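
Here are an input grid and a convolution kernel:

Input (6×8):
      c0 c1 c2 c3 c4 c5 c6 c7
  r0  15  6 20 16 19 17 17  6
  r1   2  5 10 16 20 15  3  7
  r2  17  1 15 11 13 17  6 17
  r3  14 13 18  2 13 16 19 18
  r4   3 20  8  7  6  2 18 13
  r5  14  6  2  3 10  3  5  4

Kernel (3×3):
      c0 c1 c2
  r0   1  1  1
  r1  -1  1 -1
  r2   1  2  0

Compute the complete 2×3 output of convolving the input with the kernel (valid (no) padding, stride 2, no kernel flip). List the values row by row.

Output[0,0]: The receptive field on the input at this output position is [15 6 20 / 2 5 10 / 17 1 15]. Elementwise product with the kernel and sum: 15·1 + 6·1 + 20·1 + 2·-1 + 5·1 + 10·-1 + 17·1 + 1·2.

53 78 92
57 32 30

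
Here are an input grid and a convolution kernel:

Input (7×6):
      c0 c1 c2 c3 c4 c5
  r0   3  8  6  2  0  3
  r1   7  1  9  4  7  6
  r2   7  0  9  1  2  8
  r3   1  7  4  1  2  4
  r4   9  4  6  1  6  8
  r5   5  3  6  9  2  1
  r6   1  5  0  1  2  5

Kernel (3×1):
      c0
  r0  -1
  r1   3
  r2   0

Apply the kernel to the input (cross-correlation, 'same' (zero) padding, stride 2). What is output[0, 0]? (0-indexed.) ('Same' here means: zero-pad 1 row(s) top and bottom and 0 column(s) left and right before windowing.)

The receptive field on the zero-padded input at this output position is [0 / 3 / 7]. Elementwise product with the kernel and sum: 0·-1 + 3·3.

9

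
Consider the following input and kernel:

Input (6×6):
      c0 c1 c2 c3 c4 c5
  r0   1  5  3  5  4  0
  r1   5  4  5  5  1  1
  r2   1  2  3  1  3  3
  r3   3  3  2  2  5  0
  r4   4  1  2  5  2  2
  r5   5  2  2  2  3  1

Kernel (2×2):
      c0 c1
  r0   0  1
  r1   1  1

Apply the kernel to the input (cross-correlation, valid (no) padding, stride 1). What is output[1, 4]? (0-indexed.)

7

The receptive field on the input at this output position is [1 1 / 3 3]. Elementwise product with the kernel and sum: 1·1 + 3·1 + 3·1.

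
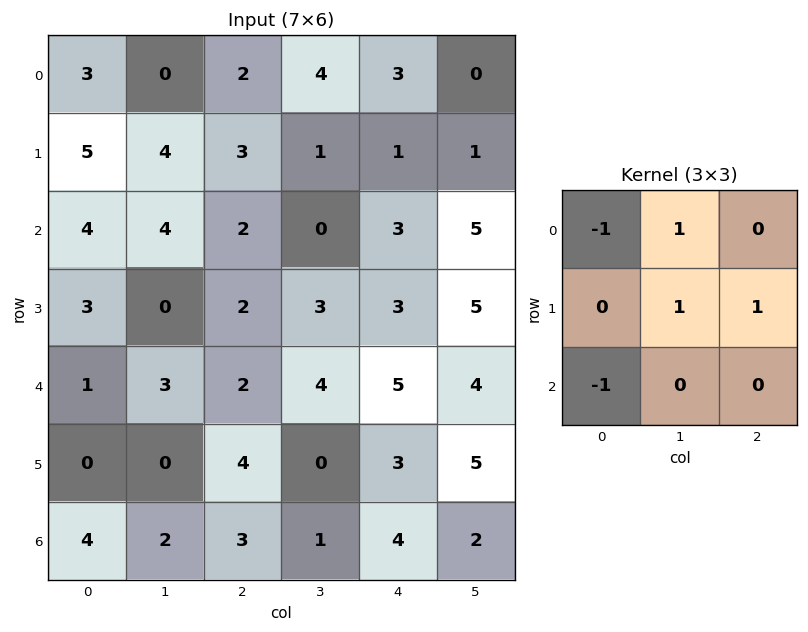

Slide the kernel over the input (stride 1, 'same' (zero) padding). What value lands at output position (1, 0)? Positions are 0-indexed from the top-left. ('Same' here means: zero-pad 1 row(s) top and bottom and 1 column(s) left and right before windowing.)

The receptive field on the zero-padded input at this output position is [0 3 0 / 0 5 4 / 0 4 4]. Elementwise product with the kernel and sum: 0·-1 + 3·1 + 5·1 + 4·1 + 0·-1.

12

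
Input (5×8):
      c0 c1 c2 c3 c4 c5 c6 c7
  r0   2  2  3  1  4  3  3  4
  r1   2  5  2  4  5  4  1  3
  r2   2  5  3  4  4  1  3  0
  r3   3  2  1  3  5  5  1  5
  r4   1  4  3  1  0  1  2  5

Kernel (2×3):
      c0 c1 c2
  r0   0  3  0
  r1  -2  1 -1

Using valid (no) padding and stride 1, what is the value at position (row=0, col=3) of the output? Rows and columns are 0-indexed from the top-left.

The receptive field on the input at this output position is [1 4 3 / 4 5 4]. Elementwise product with the kernel and sum: 4·3 + 4·-2 + 5·1 + 4·-1.

5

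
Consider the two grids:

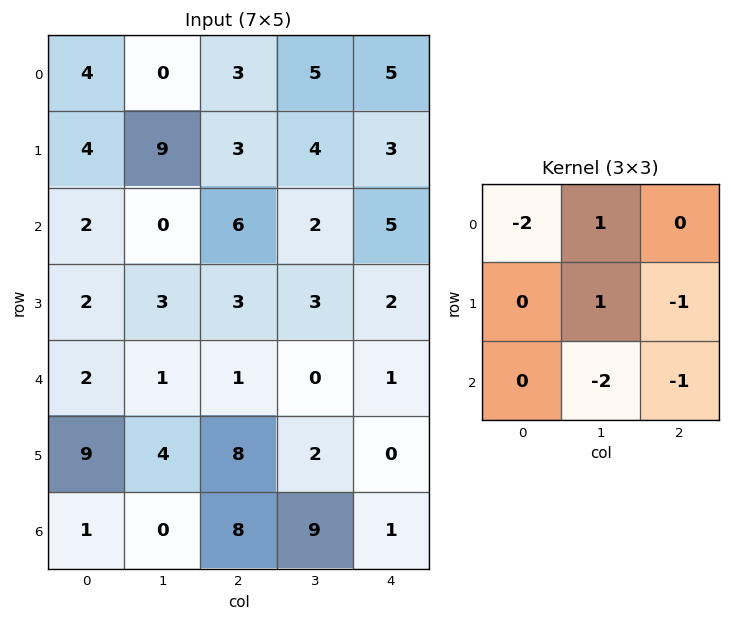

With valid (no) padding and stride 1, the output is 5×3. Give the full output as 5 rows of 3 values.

Output[0,0]: The receptive field on the input at this output position is [4 0 3 / 4 9 3 / 2 0 6]. Elementwise product with the kernel and sum: 4·-2 + 0·1 + 9·1 + 3·-1 + 0·-2 + 6·-1.
Output[0,1]: The receptive field on the input at this output position is [0 3 5 / 9 3 4 / 0 6 2]. Elementwise product with the kernel and sum: 0·-2 + 3·1 + 3·1 + 4·-1 + 6·-2 + 2·-1.

-8 -12 -9
-14 -20 -13
-7 4 -10
-17 -20 -8
-15 -20 -19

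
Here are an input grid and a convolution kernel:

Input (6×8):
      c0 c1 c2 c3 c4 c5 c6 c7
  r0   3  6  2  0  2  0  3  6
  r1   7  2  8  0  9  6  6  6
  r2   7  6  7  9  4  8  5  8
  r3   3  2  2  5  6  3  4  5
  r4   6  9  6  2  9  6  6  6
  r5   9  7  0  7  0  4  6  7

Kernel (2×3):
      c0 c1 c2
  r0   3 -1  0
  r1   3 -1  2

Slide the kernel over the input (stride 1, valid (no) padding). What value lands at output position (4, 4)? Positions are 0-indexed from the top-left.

The receptive field on the input at this output position is [9 6 6 / 0 4 6]. Elementwise product with the kernel and sum: 9·3 + 6·-1 + 0·3 + 4·-1 + 6·2.

29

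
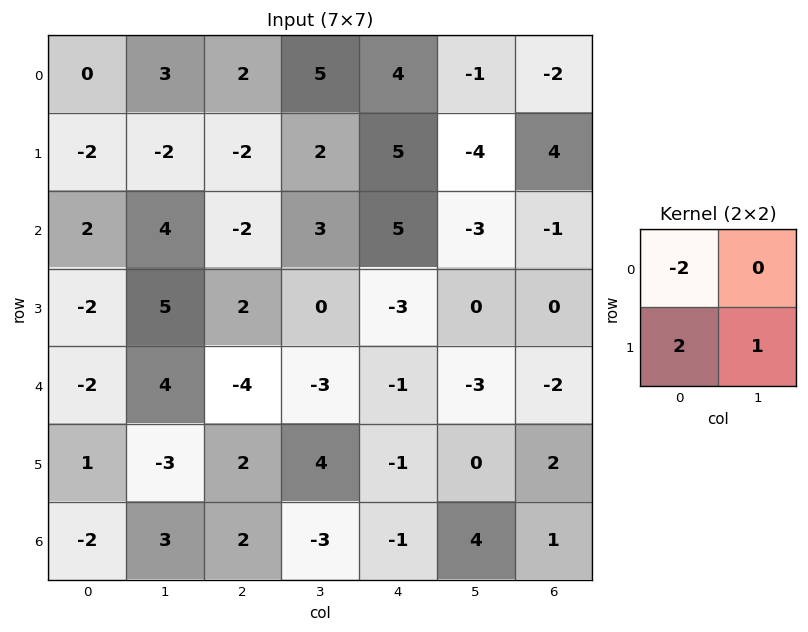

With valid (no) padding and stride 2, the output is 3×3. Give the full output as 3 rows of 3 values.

-6 -6 -2
-3 8 -16
3 16 0

Output[0,0]: The receptive field on the input at this output position is [0 3 / -2 -2]. Elementwise product with the kernel and sum: 0·-2 + -2·2 + -2·1.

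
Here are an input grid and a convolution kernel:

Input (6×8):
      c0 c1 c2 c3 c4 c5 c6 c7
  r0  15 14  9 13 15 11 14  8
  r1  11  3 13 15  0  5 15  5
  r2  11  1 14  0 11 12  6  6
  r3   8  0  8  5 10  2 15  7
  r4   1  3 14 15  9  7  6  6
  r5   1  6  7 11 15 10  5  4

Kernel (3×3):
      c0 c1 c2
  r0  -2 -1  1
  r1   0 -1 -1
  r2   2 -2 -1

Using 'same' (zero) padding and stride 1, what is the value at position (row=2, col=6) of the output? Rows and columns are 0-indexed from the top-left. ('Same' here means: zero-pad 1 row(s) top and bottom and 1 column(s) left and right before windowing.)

The receptive field on the zero-padded input at this output position is [5 15 5 / 12 6 6 / 2 15 7]. Elementwise product with the kernel and sum: 5·-2 + 15·-1 + 5·1 + 6·-1 + 6·-1 + 2·2 + 15·-2 + 7·-1.

-65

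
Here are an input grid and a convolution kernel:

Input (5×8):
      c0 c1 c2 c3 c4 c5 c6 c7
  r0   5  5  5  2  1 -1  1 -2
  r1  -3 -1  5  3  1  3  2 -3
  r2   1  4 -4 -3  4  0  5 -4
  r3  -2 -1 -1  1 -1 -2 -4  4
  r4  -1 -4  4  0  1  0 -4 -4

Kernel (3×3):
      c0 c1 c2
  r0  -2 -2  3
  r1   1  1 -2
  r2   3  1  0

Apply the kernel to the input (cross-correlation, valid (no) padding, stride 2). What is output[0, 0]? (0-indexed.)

The receptive field on the input at this output position is [5 5 5 / -3 -1 5 / 1 4 -4]. Elementwise product with the kernel and sum: 5·-2 + 5·-2 + 5·3 + -3·1 + -1·1 + 5·-2 + 1·3 + 4·1.

-12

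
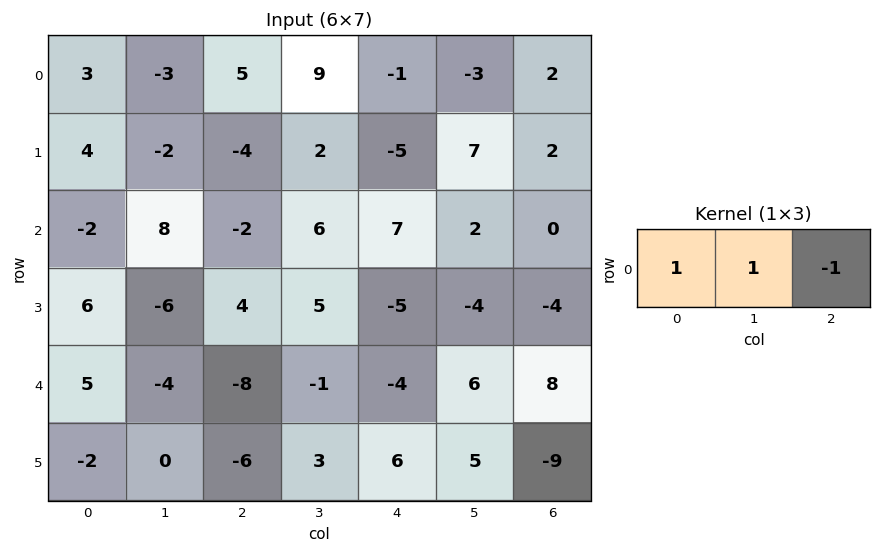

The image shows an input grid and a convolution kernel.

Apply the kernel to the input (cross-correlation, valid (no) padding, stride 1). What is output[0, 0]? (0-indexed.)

-5

The receptive field on the input at this output position is [3 -3 5]. Elementwise product with the kernel and sum: 3·1 + -3·1 + 5·-1.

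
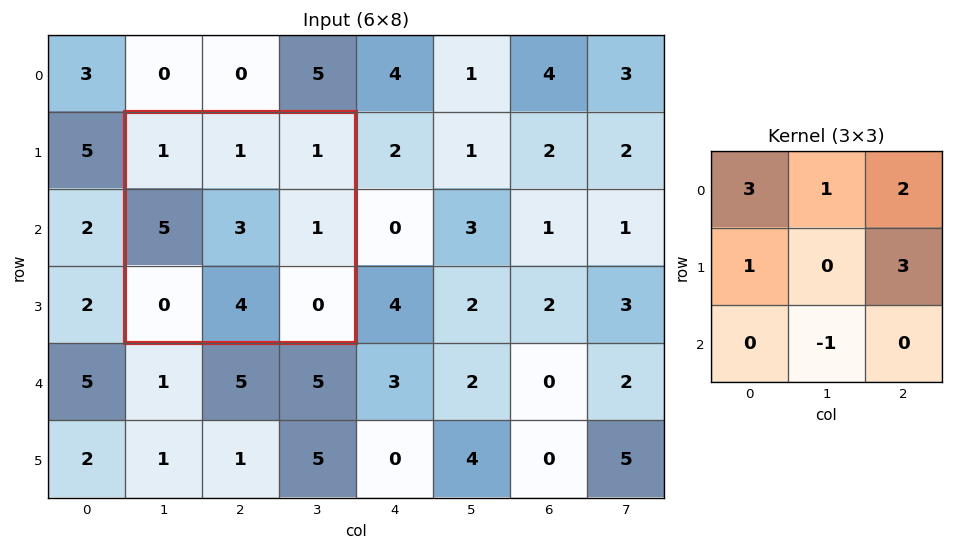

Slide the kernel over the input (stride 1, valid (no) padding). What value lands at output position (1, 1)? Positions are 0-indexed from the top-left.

The receptive field on the input at this output position is [1 1 1 / 5 3 1 / 0 4 0]. Elementwise product with the kernel and sum: 1·3 + 1·1 + 1·2 + 5·1 + 1·3 + 4·-1.

10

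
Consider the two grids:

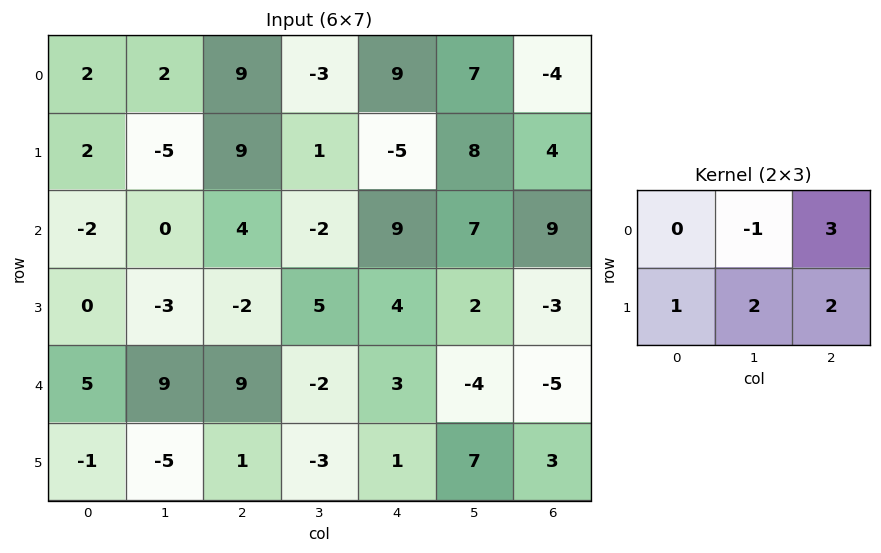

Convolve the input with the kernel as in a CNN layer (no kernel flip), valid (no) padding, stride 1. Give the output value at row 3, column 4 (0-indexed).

-26

The receptive field on the input at this output position is [4 2 -3 / 3 -4 -5]. Elementwise product with the kernel and sum: 2·-1 + -3·3 + 3·1 + -4·2 + -5·2.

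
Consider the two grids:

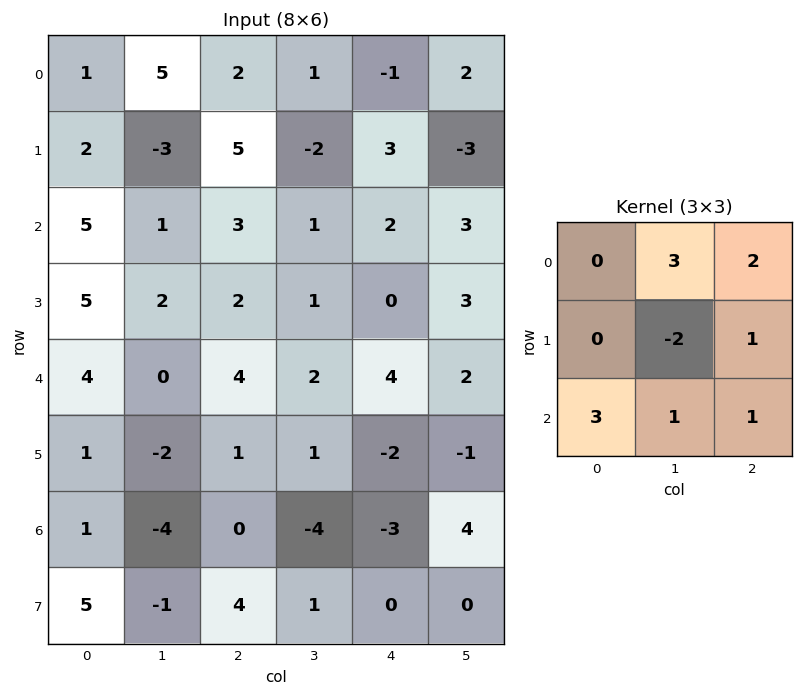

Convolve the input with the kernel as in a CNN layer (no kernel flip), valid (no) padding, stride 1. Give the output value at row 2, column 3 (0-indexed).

The receptive field on the input at this output position is [1 2 3 / 1 0 3 / 2 4 2]. Elementwise product with the kernel and sum: 2·3 + 3·2 + 0·-2 + 3·1 + 2·3 + 4·1 + 2·1.

27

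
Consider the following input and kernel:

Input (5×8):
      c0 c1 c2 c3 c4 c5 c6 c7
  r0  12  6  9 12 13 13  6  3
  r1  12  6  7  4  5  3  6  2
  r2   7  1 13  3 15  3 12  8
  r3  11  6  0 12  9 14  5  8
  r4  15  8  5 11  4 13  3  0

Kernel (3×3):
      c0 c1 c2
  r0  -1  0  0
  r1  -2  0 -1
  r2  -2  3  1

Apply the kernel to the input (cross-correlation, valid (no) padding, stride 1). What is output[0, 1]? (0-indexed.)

The receptive field on the input at this output position is [6 9 12 / 6 7 4 / 1 13 3]. Elementwise product with the kernel and sum: 6·-1 + 6·-2 + 4·-1 + 1·-2 + 13·3 + 3·1.

18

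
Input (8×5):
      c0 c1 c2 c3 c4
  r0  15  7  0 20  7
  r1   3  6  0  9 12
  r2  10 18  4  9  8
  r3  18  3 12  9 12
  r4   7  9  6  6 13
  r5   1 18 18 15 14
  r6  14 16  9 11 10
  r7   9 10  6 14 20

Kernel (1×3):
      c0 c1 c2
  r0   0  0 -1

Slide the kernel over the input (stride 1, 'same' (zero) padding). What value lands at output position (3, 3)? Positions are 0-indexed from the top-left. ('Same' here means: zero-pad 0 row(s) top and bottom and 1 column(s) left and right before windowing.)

-12

The receptive field on the zero-padded input at this output position is [12 9 12]. Elementwise product with the kernel and sum: 12·-1.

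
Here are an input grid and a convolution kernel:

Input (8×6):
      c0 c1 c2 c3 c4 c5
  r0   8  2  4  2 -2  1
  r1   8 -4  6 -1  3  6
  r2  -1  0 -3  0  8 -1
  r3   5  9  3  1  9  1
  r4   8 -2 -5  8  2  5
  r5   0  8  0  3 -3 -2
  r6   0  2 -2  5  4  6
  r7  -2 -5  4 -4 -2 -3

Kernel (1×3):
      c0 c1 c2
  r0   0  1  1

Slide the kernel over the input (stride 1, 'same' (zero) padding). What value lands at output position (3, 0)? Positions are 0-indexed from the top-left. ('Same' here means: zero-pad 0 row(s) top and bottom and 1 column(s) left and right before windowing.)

14

The receptive field on the zero-padded input at this output position is [0 5 9]. Elementwise product with the kernel and sum: 5·1 + 9·1.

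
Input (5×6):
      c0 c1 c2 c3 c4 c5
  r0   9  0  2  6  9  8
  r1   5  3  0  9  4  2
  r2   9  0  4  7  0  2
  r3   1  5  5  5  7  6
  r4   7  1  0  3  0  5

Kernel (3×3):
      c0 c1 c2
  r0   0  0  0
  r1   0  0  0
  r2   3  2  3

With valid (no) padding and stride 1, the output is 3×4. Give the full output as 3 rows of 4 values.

39 29 26 27
28 40 46 47
23 12 6 24

Output[0,0]: The receptive field on the input at this output position is [9 0 2 / 5 3 0 / 9 0 4]. Elementwise product with the kernel and sum: 9·3 + 0·2 + 4·3.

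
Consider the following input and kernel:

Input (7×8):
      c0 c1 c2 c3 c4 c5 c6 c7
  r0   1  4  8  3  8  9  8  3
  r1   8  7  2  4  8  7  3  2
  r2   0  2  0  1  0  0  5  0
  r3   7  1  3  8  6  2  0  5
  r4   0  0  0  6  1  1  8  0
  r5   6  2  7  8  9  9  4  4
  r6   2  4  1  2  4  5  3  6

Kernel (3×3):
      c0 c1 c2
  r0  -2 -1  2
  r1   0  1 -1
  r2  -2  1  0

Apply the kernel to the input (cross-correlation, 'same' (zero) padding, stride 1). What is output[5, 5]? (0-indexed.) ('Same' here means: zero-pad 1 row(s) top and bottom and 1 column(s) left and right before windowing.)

The receptive field on the zero-padded input at this output position is [1 1 8 / 9 9 4 / 4 5 3]. Elementwise product with the kernel and sum: 1·-2 + 1·-1 + 8·2 + 9·1 + 4·-1 + 4·-2 + 5·1.

15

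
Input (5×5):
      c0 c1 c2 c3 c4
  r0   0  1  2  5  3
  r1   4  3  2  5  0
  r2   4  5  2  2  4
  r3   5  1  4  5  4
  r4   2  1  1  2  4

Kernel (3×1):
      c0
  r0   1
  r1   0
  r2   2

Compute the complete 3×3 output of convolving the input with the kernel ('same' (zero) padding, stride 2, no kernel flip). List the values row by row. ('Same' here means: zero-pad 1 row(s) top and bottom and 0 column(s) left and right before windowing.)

Output[0,0]: The receptive field on the zero-padded input at this output position is [0 / 0 / 4]. Elementwise product with the kernel and sum: 0·1 + 4·2.

8 4 0
14 10 8
5 4 4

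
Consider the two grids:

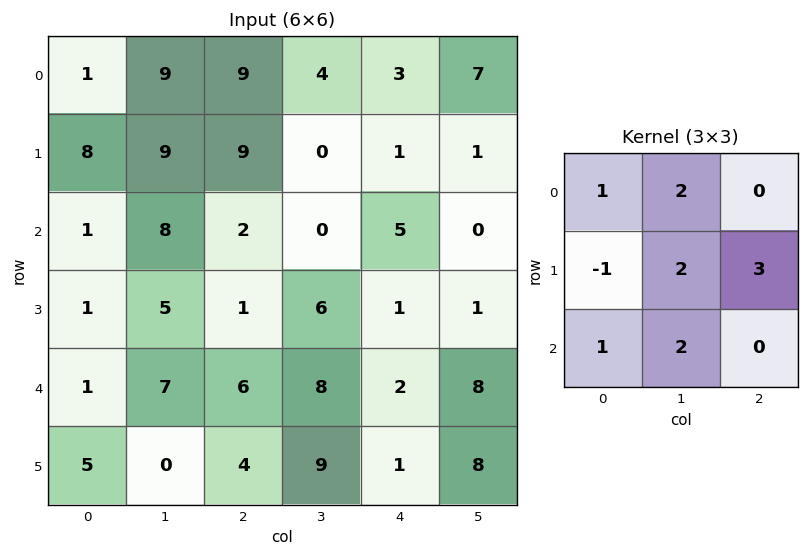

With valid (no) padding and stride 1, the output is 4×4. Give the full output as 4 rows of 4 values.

73 48 13 25
58 30 35 20
44 46 38 21
47 44 51 39

Output[0,0]: The receptive field on the input at this output position is [1 9 9 / 8 9 9 / 1 8 2]. Elementwise product with the kernel and sum: 1·1 + 9·2 + 8·-1 + 9·2 + 9·3 + 1·1 + 8·2.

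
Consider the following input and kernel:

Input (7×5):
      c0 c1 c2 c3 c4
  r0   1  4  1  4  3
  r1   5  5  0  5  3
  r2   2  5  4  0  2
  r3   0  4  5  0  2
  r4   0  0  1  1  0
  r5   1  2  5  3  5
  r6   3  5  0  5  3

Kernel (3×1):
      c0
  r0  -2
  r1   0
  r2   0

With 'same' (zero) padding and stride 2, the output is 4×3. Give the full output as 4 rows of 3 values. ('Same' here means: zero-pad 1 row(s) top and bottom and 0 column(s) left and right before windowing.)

Output[0,0]: The receptive field on the zero-padded input at this output position is [0 / 1 / 5]. Elementwise product with the kernel and sum: 0·-2.

0 0 0
-10 0 -6
0 -10 -4
-2 -10 -10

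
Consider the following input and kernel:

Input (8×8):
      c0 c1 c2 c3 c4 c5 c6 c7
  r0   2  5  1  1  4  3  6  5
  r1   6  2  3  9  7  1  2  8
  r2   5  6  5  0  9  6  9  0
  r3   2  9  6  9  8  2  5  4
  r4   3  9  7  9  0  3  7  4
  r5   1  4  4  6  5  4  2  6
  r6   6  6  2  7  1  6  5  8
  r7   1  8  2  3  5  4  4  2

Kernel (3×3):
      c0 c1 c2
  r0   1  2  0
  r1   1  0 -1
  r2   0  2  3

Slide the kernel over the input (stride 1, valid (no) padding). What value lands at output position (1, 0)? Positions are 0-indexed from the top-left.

46

The receptive field on the input at this output position is [6 2 3 / 5 6 5 / 2 9 6]. Elementwise product with the kernel and sum: 6·1 + 2·2 + 5·1 + 5·-1 + 9·2 + 6·3.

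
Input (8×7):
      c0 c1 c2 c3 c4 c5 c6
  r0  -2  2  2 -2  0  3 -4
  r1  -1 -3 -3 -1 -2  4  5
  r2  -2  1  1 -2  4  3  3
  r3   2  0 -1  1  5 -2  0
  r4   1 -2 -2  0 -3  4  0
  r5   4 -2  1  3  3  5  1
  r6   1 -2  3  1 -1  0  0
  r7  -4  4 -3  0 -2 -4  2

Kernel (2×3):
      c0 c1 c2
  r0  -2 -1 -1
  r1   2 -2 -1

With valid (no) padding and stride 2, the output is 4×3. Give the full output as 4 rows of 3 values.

7 -4 -16
7 -13 0
13 0 -3
-16 -10 4

Output[0,0]: The receptive field on the input at this output position is [-2 2 2 / -1 -3 -3]. Elementwise product with the kernel and sum: -2·-2 + 2·-1 + 2·-1 + -1·2 + -3·-2 + -3·-1.
Output[0,1]: The receptive field on the input at this output position is [2 -2 0 / -3 -1 -2]. Elementwise product with the kernel and sum: 2·-2 + -2·-1 + 0·-1 + -3·2 + -1·-2 + -2·-1.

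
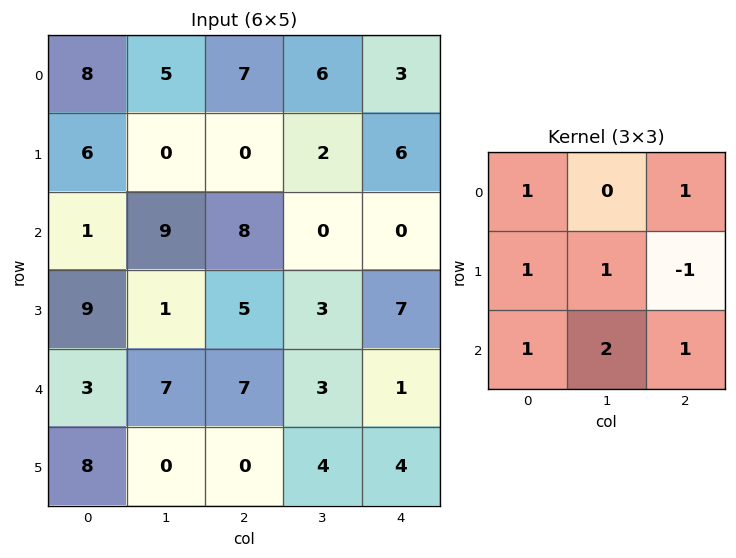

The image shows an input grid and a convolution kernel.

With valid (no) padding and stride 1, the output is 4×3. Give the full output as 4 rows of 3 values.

Output[0,0]: The receptive field on the input at this output position is [8 5 7 / 6 0 0 / 1 9 8]. Elementwise product with the kernel and sum: 8·1 + 7·1 + 6·1 + 0·1 + 0·-1 + 1·1 + 9·2 + 8·1.

48 34 14
24 33 32
38 36 23
25 19 33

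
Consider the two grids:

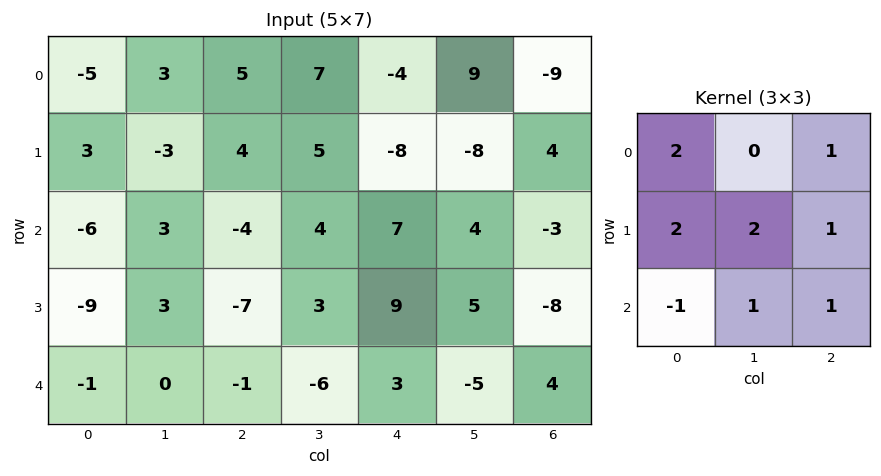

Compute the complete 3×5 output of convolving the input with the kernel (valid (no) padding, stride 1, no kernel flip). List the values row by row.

Output[0,0]: The receptive field on the input at this output position is [-5 3 5 / 3 -3 4 / -6 3 -4]. Elementwise product with the kernel and sum: -5·2 + 5·1 + 3·2 + -3·2 + 4·1 + -6·-1 + 3·1 + -4·1.
Output[0,1]: The receptive field on the input at this output position is [3 5 7 / -3 4 5 / 3 -4 4]. Elementwise product with the kernel and sum: 3·2 + 7·1 + -3·2 + 4·2 + 5·1 + 3·-1 + -4·1 + 4·1.

4 17 31 16 -51
5 -6 26 39 -5
-35 -2 -2 45 27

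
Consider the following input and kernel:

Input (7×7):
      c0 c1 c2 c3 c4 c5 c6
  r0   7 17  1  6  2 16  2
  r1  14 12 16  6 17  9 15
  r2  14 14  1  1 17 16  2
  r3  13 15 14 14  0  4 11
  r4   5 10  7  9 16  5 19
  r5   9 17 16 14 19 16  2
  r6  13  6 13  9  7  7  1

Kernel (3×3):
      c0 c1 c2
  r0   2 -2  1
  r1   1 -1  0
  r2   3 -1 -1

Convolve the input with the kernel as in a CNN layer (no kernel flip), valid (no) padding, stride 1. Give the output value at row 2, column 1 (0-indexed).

42

The receptive field on the input at this output position is [14 1 1 / 15 14 14 / 10 7 9]. Elementwise product with the kernel and sum: 14·2 + 1·-2 + 1·1 + 15·1 + 14·-1 + 10·3 + 7·-1 + 9·-1.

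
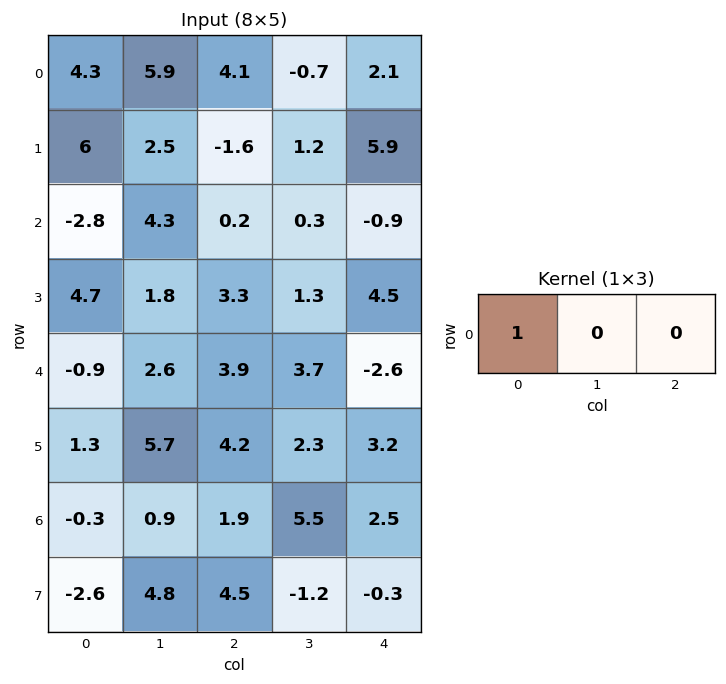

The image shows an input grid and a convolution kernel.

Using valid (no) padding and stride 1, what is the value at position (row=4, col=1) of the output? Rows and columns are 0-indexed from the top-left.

2.6

The receptive field on the input at this output position is [2.6 3.9 3.7]. Elementwise product with the kernel and sum: 2.6·1.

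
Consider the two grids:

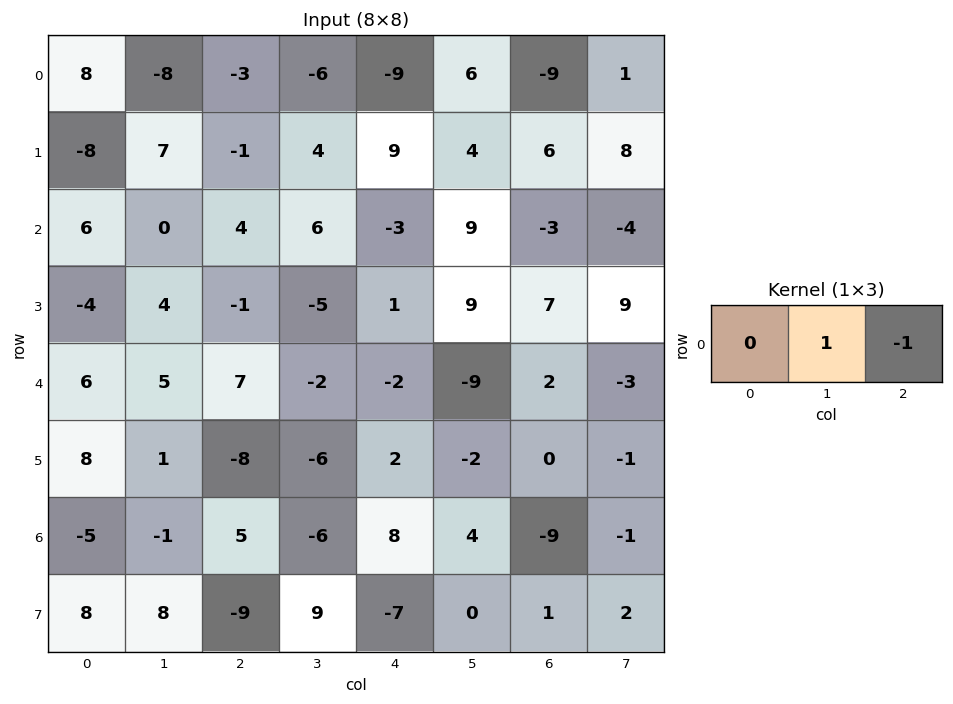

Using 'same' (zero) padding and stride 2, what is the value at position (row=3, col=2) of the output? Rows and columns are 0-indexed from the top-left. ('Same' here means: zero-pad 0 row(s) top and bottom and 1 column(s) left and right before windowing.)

4

The receptive field on the zero-padded input at this output position is [-6 8 4]. Elementwise product with the kernel and sum: 8·1 + 4·-1.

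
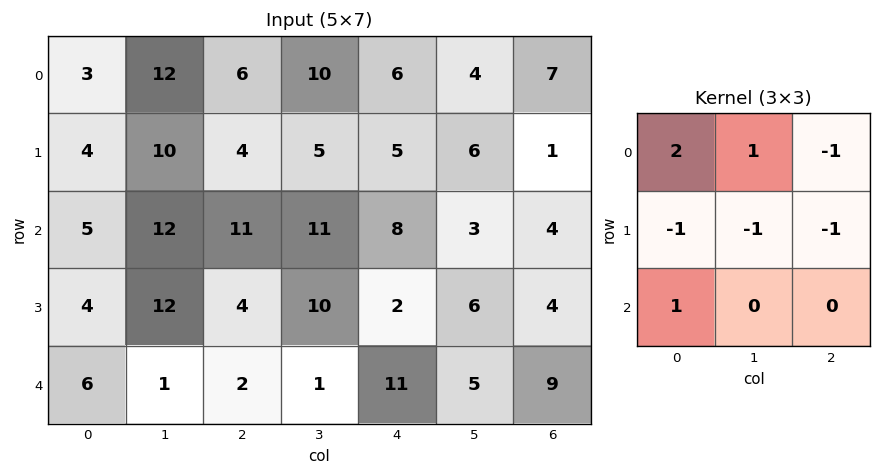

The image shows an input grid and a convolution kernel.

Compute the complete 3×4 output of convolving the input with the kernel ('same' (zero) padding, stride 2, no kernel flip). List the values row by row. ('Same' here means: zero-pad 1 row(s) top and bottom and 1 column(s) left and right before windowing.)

-15 -18 -15 -5
-23 -3 -3 12
-15 14 -1 2

Output[0,0]: The receptive field on the zero-padded input at this output position is [0 0 0 / 0 3 12 / 0 4 10]. Elementwise product with the kernel and sum: 0·2 + 0·1 + 0·-1 + 0·-1 + 3·-1 + 12·-1 + 0·1.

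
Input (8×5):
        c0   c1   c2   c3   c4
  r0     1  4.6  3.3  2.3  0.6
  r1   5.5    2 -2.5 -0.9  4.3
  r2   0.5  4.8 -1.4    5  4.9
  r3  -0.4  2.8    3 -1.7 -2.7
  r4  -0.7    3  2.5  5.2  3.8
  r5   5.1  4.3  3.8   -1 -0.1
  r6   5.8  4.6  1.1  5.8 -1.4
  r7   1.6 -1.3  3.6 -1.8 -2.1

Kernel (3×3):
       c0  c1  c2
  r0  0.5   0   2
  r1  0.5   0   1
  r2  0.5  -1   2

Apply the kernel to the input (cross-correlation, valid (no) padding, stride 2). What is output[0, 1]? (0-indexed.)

The receptive field on the input at this output position is [3.3 2.3 0.6 / -2.5 -0.9 4.3 / -1.4 5 4.9]. Elementwise product with the kernel and sum: 3.3·0.5 + 0.6·2 + -2.5·0.5 + 4.3·1 + -1.4·0.5 + 5·-1 + 4.9·2.

10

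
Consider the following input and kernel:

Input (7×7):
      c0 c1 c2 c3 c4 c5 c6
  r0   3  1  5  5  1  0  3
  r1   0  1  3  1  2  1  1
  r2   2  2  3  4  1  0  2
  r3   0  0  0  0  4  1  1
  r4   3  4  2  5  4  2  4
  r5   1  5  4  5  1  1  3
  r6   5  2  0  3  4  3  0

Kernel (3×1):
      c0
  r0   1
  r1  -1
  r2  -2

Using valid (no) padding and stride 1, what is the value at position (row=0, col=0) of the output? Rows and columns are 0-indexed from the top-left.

The receptive field on the input at this output position is [3 / 0 / 2]. Elementwise product with the kernel and sum: 3·1 + 0·-1 + 2·-2.

-1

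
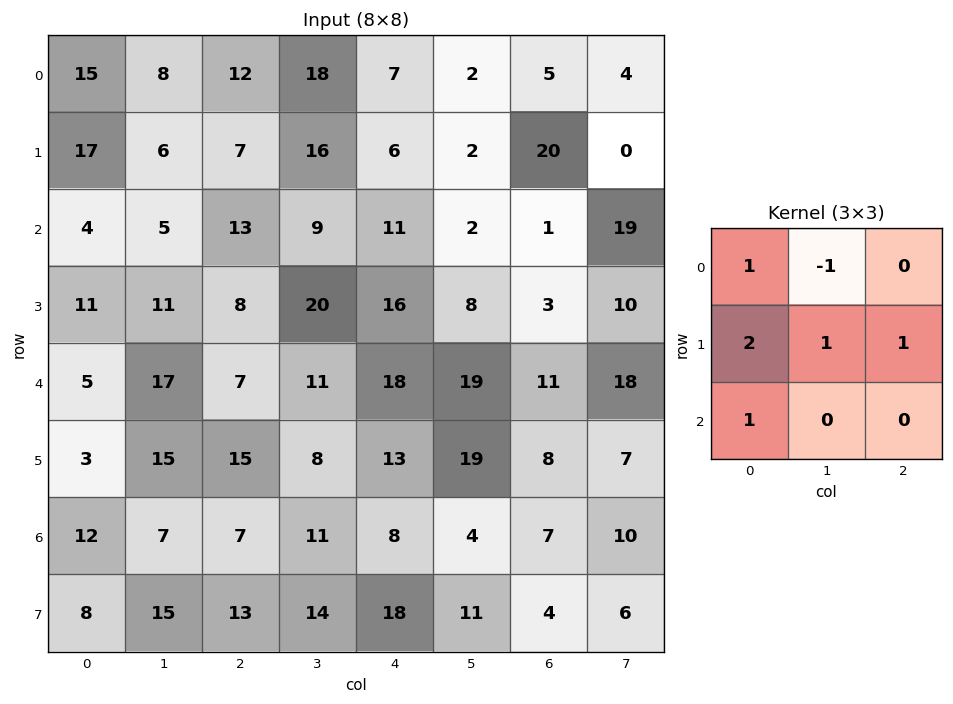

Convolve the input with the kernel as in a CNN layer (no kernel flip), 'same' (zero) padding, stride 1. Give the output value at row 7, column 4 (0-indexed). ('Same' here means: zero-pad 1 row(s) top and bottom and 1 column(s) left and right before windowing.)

The receptive field on the zero-padded input at this output position is [11 8 4 / 14 18 11 / 0 0 0]. Elementwise product with the kernel and sum: 11·1 + 8·-1 + 14·2 + 18·1 + 11·1 + 0·1.

60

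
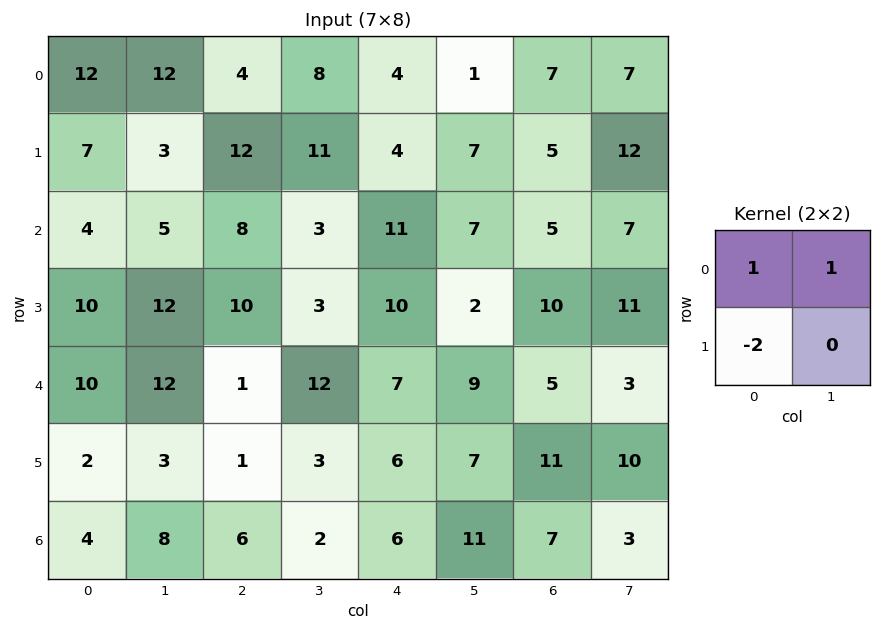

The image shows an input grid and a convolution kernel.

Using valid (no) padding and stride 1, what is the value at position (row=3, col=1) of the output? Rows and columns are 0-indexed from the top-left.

The receptive field on the input at this output position is [12 10 / 12 1]. Elementwise product with the kernel and sum: 12·1 + 10·1 + 12·-2.

-2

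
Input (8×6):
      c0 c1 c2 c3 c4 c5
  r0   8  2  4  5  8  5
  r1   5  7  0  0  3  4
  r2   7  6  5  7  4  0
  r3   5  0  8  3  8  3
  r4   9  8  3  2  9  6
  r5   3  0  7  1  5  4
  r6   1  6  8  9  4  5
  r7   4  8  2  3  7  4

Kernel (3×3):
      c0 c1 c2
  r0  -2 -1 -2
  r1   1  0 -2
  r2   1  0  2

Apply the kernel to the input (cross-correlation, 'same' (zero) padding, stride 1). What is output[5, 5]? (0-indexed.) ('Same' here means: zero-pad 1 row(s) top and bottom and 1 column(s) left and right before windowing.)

-15

The receptive field on the zero-padded input at this output position is [9 6 0 / 5 4 0 / 4 5 0]. Elementwise product with the kernel and sum: 9·-2 + 6·-1 + 0·-2 + 5·1 + 0·-2 + 4·1 + 0·2.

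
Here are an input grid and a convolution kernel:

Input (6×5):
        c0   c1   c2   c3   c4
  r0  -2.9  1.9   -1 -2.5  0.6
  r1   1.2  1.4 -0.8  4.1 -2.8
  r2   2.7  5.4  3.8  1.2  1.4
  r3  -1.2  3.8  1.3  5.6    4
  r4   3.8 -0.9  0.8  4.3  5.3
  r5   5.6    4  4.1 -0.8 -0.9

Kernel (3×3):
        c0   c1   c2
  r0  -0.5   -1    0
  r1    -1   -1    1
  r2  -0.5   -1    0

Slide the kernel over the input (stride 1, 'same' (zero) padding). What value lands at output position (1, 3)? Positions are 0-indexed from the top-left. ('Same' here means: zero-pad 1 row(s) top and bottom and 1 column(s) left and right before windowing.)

-6.2

The receptive field on the zero-padded input at this output position is [-1 -2.5 0.6 / -0.8 4.1 -2.8 / 3.8 1.2 1.4]. Elementwise product with the kernel and sum: -1·-0.5 + -2.5·-1 + -0.8·-1 + 4.1·-1 + -2.8·1 + 3.8·-0.5 + 1.2·-1.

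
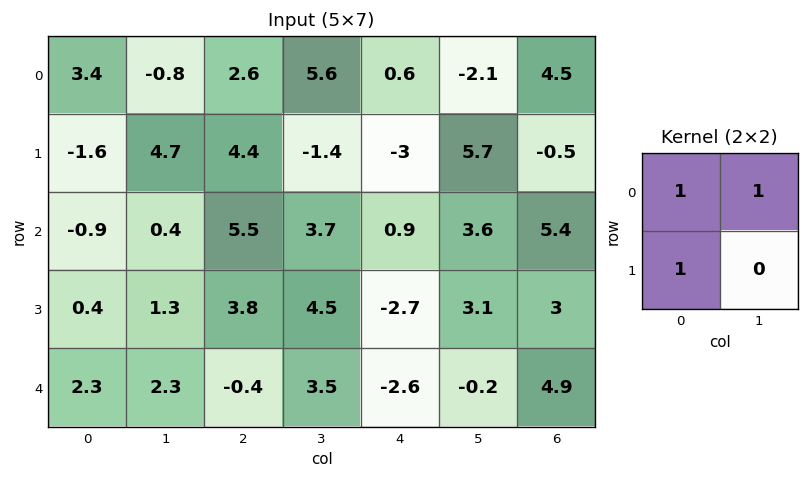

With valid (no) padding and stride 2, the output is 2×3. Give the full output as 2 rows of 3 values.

Output[0,0]: The receptive field on the input at this output position is [3.4 -0.8 / -1.6 4.7]. Elementwise product with the kernel and sum: 3.4·1 + -0.8·1 + -1.6·1.
Output[0,1]: The receptive field on the input at this output position is [2.6 5.6 / 4.4 -1.4]. Elementwise product with the kernel and sum: 2.6·1 + 5.6·1 + 4.4·1.

1 12.6 -4.5
-0.1 13 1.8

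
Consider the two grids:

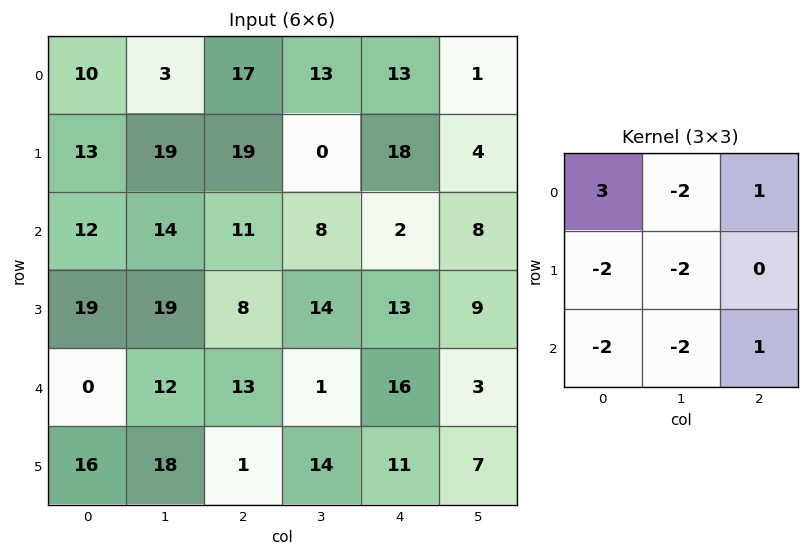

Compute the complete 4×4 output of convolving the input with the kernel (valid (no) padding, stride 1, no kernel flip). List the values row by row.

-64 -130 -36 -34
-100 -71 6 -97
-68 -75 -37 -57
-64 -19 -38 -52

Output[0,0]: The receptive field on the input at this output position is [10 3 17 / 13 19 19 / 12 14 11]. Elementwise product with the kernel and sum: 10·3 + 3·-2 + 17·1 + 13·-2 + 19·-2 + 12·-2 + 14·-2 + 11·1.
Output[0,1]: The receptive field on the input at this output position is [3 17 13 / 19 19 0 / 14 11 8]. Elementwise product with the kernel and sum: 3·3 + 17·-2 + 13·1 + 19·-2 + 19·-2 + 14·-2 + 11·-2 + 8·1.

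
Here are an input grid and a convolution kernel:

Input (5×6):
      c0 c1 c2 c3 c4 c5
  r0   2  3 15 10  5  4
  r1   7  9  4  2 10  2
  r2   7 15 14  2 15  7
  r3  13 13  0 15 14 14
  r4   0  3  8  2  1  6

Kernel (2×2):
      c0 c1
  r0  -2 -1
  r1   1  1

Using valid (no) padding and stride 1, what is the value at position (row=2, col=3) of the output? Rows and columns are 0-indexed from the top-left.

10

The receptive field on the input at this output position is [2 15 / 15 14]. Elementwise product with the kernel and sum: 2·-2 + 15·-1 + 15·1 + 14·1.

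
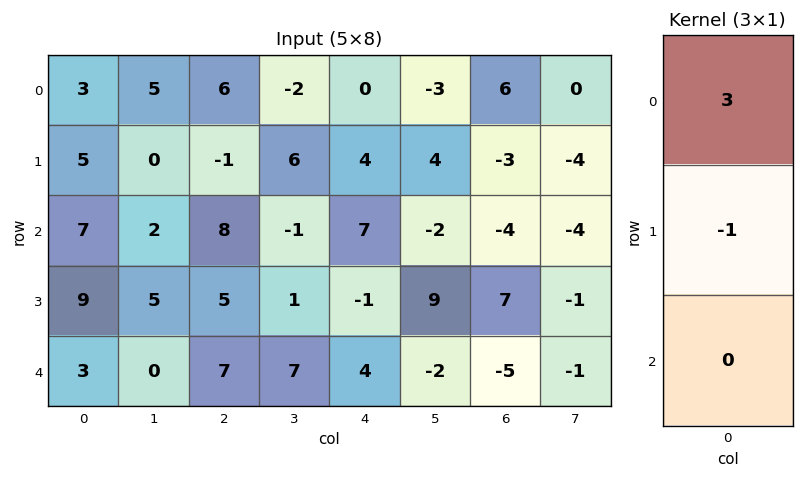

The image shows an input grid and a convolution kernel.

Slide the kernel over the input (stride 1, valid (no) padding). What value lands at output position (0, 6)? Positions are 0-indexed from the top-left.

The receptive field on the input at this output position is [6 / -3 / -4]. Elementwise product with the kernel and sum: 6·3 + -3·-1.

21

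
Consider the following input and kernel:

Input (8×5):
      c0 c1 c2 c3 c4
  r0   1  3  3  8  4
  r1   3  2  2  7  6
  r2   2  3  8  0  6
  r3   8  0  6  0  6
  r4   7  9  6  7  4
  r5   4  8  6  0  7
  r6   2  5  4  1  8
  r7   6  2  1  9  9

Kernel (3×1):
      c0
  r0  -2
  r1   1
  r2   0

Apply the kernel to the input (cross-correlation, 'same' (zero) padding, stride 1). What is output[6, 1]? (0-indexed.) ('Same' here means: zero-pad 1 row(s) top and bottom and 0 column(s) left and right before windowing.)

The receptive field on the zero-padded input at this output position is [8 / 5 / 2]. Elementwise product with the kernel and sum: 8·-2 + 5·1.

-11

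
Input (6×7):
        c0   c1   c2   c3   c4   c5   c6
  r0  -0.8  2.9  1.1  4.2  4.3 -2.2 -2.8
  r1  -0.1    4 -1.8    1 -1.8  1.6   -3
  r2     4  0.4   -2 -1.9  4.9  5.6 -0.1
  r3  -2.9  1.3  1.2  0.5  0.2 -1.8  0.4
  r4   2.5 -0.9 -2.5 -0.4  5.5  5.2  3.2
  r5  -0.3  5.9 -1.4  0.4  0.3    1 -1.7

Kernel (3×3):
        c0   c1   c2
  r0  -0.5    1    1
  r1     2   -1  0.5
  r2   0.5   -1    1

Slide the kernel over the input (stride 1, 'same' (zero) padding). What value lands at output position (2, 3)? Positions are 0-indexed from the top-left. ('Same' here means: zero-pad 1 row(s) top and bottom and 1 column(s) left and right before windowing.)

The receptive field on the zero-padded input at this output position is [-1.8 1 -1.8 / -2 -1.9 4.9 / 1.2 0.5 0.2]. Elementwise product with the kernel and sum: -1.8·-0.5 + 1·1 + -1.8·1 + -2·2 + -1.9·-1 + 4.9·0.5 + 1.2·0.5 + 0.5·-1 + 0.2·1.

0.75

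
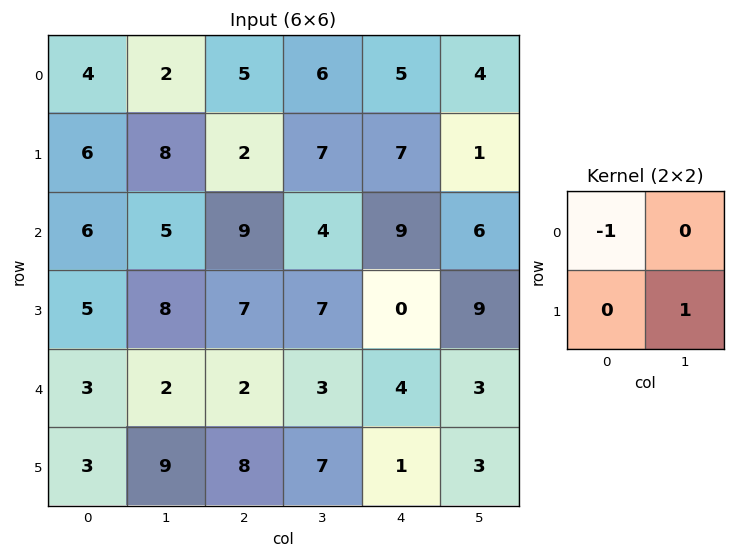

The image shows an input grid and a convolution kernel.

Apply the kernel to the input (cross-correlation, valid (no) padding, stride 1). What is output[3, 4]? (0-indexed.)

3

The receptive field on the input at this output position is [0 9 / 4 3]. Elementwise product with the kernel and sum: 0·-1 + 3·1.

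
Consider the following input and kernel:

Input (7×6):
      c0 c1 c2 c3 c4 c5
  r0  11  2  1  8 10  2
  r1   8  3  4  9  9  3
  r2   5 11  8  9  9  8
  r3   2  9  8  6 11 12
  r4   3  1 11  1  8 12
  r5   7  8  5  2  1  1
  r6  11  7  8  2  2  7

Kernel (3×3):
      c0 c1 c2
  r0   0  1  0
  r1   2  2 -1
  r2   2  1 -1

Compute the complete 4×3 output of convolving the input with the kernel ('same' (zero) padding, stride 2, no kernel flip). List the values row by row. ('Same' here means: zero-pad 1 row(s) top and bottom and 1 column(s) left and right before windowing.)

Output[0,0]: The receptive field on the zero-padded input at this output position is [0 0 0 / 0 11 2 / 0 8 3]. Elementwise product with the kernel and sum: 0·1 + 0·2 + 11·2 + 2·-1 + 0·2 + 8·1 + 3·-1.
Output[0,1]: The receptive field on the zero-padded input at this output position is [0 0 0 / 2 1 8 / 3 4 9]. Elementwise product with the kernel and sum: 0·1 + 2·2 + 1·2 + 8·-1 + 3·2 + 4·1 + 9·-1.

25 -1 58
0 53 48
6 50 21
22 33 2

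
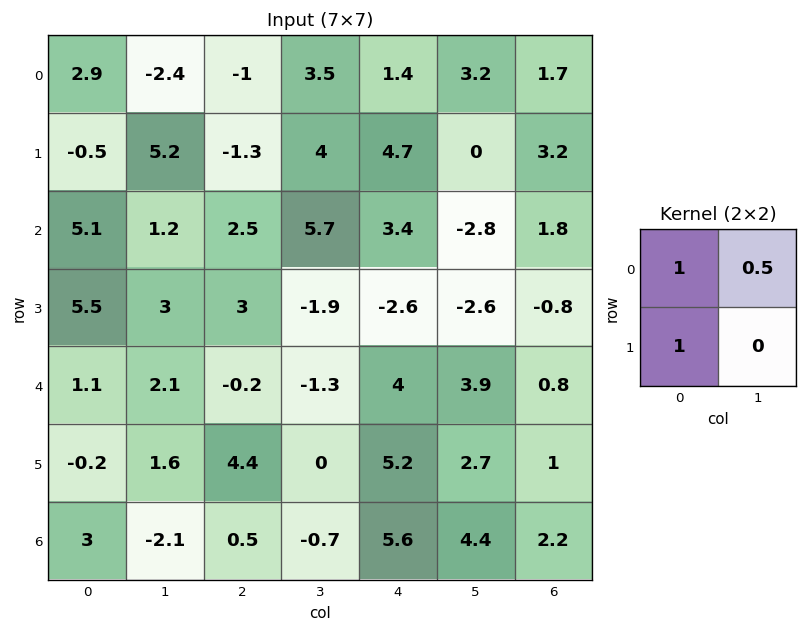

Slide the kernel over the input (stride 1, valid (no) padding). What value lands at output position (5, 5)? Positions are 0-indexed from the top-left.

7.6

The receptive field on the input at this output position is [2.7 1 / 4.4 2.2]. Elementwise product with the kernel and sum: 2.7·1 + 1·0.5 + 4.4·1.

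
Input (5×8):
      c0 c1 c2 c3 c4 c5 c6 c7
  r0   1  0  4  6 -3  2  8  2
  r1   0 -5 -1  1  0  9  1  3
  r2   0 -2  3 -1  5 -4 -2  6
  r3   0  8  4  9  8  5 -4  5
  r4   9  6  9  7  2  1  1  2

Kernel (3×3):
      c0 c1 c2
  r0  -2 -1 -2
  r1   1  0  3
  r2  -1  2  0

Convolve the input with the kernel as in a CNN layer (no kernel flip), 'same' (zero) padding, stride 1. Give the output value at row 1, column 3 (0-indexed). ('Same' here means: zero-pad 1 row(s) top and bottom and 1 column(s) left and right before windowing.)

The receptive field on the zero-padded input at this output position is [4 6 -3 / -1 1 0 / 3 -1 5]. Elementwise product with the kernel and sum: 4·-2 + 6·-1 + -3·-2 + -1·1 + 0·3 + 3·-1 + -1·2.

-14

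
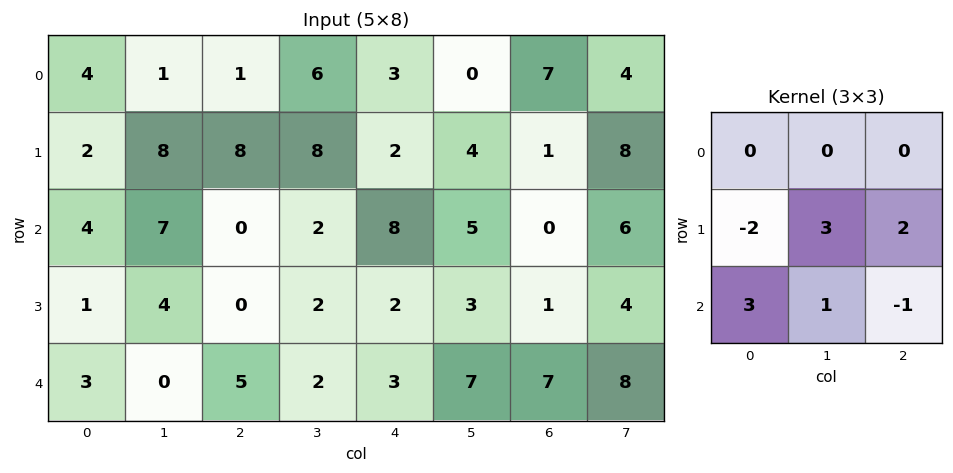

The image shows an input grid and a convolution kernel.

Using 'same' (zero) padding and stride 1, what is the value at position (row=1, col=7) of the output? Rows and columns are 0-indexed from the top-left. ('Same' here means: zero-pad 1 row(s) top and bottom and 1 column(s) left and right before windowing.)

The receptive field on the zero-padded input at this output position is [7 4 0 / 1 8 0 / 0 6 0]. Elementwise product with the kernel and sum: 1·-2 + 8·3 + 0·2 + 0·3 + 6·1 + 0·-1.

28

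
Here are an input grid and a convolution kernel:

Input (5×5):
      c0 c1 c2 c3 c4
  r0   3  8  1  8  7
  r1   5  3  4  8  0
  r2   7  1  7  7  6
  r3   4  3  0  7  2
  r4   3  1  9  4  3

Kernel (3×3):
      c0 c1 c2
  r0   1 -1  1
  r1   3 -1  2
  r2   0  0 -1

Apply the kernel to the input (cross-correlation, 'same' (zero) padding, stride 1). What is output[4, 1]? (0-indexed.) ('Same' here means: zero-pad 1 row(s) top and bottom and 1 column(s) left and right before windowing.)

27

The receptive field on the zero-padded input at this output position is [4 3 0 / 3 1 9 / 0 0 0]. Elementwise product with the kernel and sum: 4·1 + 3·-1 + 0·1 + 3·3 + 1·-1 + 9·2 + 0·-1.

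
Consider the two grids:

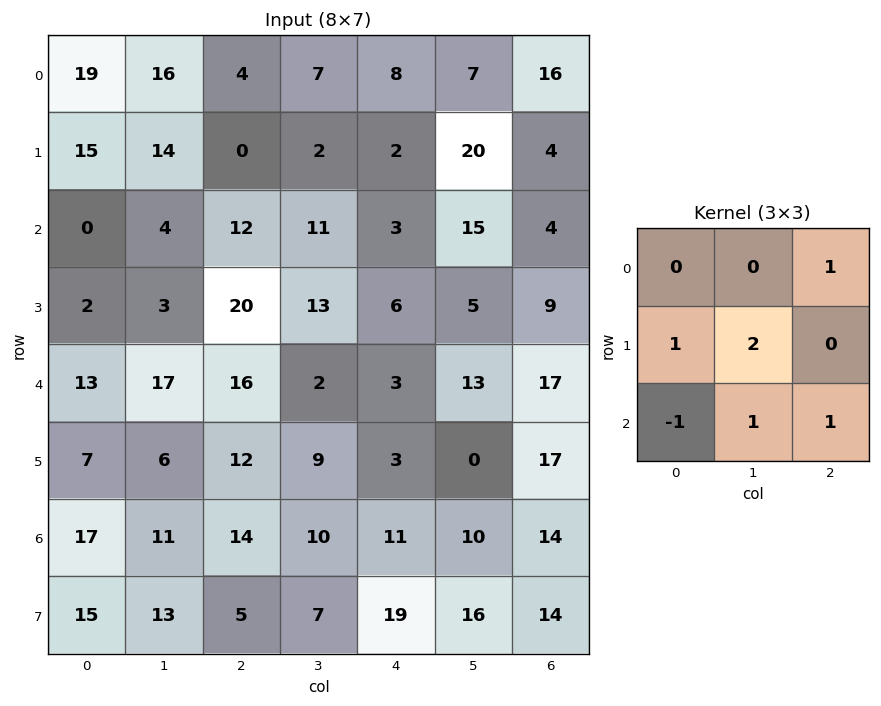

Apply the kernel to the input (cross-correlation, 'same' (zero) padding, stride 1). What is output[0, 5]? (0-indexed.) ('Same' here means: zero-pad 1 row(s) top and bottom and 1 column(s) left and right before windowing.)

44

The receptive field on the zero-padded input at this output position is [0 0 0 / 8 7 16 / 2 20 4]. Elementwise product with the kernel and sum: 0·1 + 8·1 + 7·2 + 2·-1 + 20·1 + 4·1.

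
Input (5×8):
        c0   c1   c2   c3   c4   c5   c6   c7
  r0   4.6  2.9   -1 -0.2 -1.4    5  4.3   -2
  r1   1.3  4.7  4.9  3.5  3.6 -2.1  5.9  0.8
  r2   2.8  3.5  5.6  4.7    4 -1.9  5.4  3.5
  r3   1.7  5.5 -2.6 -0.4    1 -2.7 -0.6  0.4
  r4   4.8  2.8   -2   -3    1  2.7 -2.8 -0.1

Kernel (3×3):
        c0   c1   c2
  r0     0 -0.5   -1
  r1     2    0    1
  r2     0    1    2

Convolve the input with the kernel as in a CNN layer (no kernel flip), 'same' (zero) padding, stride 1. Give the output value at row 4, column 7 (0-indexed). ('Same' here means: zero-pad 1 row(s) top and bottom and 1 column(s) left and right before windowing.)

-5.8

The receptive field on the zero-padded input at this output position is [-0.6 0.4 0 / -2.8 -0.1 0 / 0 0 0]. Elementwise product with the kernel and sum: 0.4·-0.5 + 0·-1 + -2.8·2 + 0·1 + 0·1 + 0·2.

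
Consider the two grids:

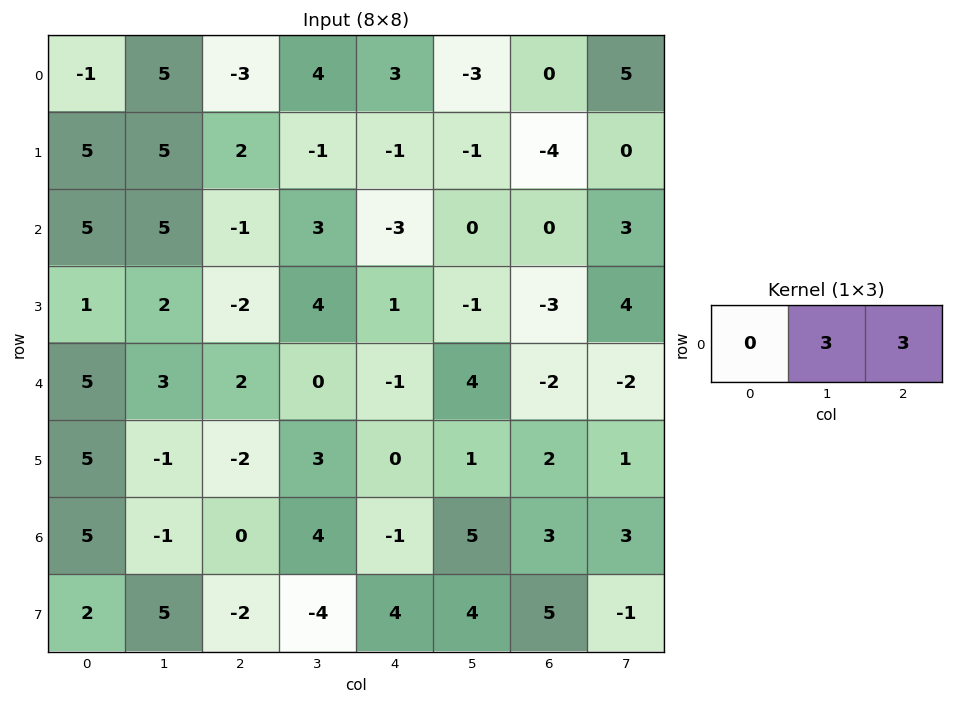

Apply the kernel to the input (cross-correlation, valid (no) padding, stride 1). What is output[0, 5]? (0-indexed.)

15

The receptive field on the input at this output position is [-3 0 5]. Elementwise product with the kernel and sum: 0·3 + 5·3.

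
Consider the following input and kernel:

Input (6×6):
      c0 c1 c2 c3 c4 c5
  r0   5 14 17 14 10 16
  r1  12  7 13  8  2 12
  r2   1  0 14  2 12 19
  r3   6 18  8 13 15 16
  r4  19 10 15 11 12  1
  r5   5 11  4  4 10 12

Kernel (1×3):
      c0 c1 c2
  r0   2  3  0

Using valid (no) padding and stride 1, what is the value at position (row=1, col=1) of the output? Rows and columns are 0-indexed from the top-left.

The receptive field on the input at this output position is [7 13 8]. Elementwise product with the kernel and sum: 7·2 + 13·3.

53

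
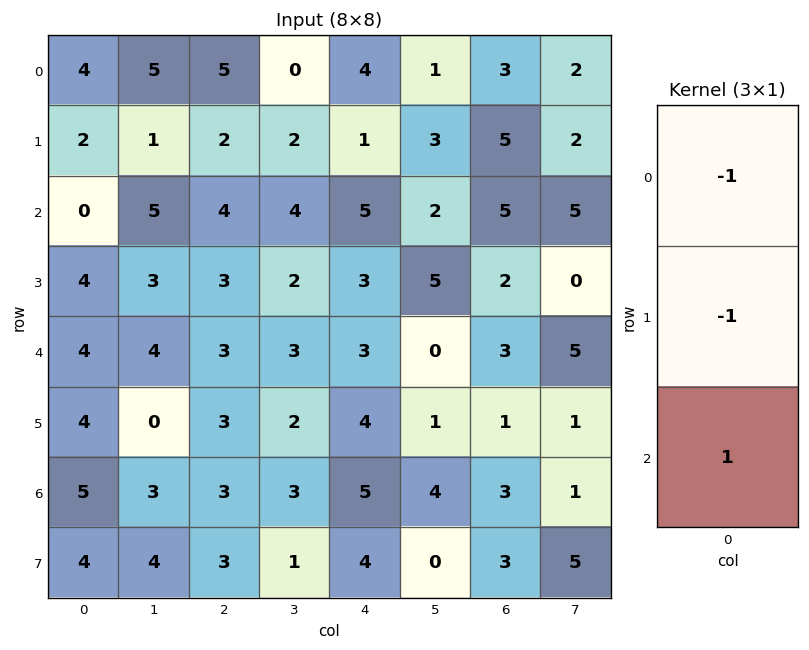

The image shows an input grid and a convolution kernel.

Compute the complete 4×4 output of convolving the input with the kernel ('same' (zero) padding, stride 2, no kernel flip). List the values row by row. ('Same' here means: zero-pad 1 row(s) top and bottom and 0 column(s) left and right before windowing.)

-2 -3 -3 2
2 -3 -3 -8
-4 -3 -2 -4
-5 -3 -5 -1

Output[0,0]: The receptive field on the zero-padded input at this output position is [0 / 4 / 2]. Elementwise product with the kernel and sum: 0·-1 + 4·-1 + 2·1.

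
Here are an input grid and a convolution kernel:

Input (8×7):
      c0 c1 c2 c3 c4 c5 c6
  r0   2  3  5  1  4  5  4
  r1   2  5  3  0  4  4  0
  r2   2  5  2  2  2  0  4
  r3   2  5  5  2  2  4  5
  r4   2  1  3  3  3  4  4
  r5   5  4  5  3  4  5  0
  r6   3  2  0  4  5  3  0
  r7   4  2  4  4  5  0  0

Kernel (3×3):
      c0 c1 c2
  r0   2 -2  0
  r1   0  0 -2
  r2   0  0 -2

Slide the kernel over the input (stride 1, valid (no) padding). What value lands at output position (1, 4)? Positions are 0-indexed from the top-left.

The receptive field on the input at this output position is [4 4 0 / 2 0 4 / 2 4 5]. Elementwise product with the kernel and sum: 4·2 + 4·-2 + 4·-2 + 5·-2.

-18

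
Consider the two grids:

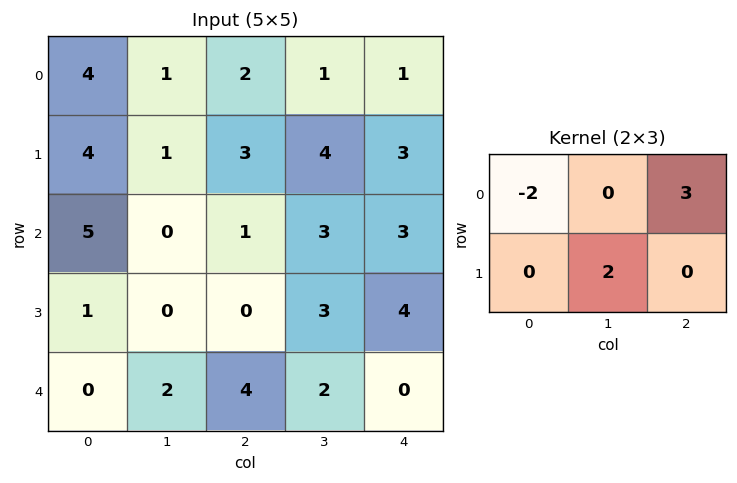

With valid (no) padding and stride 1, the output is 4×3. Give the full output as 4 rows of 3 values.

Output[0,0]: The receptive field on the input at this output position is [4 1 2 / 4 1 3]. Elementwise product with the kernel and sum: 4·-2 + 2·3 + 1·2.

0 7 7
1 12 9
-7 9 13
2 17 16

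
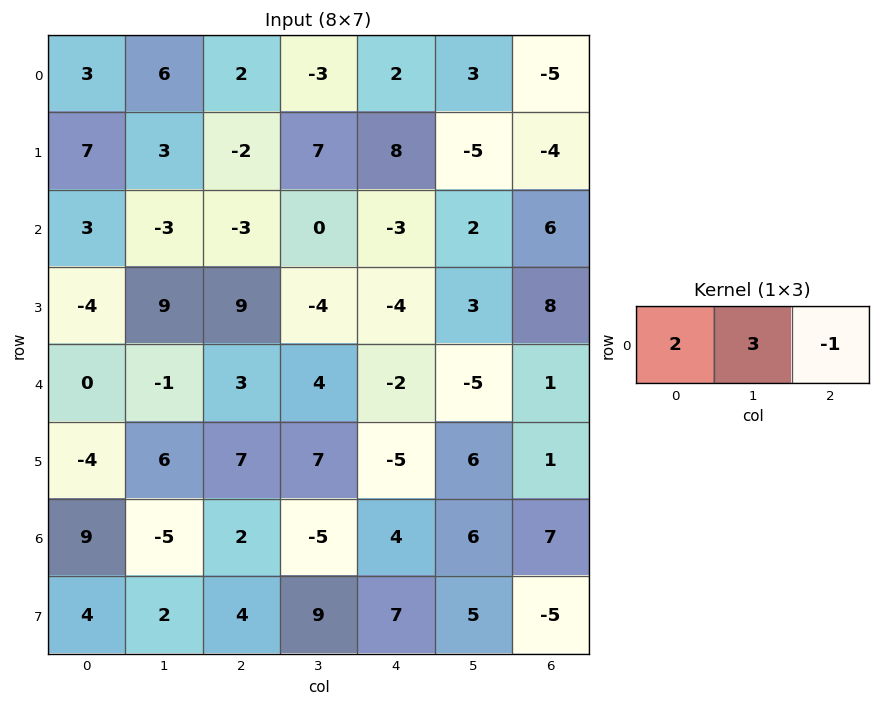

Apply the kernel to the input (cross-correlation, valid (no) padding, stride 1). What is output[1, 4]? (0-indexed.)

The receptive field on the input at this output position is [8 -5 -4]. Elementwise product with the kernel and sum: 8·2 + -5·3 + -4·-1.

5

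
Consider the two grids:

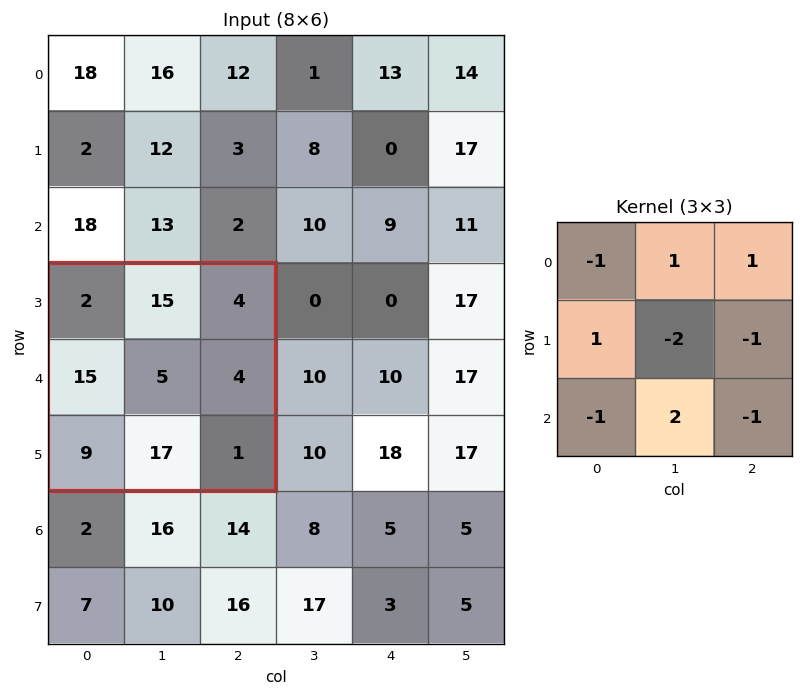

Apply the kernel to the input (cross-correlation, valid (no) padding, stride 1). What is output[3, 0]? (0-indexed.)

The receptive field on the input at this output position is [2 15 4 / 15 5 4 / 9 17 1]. Elementwise product with the kernel and sum: 2·-1 + 15·1 + 4·1 + 15·1 + 5·-2 + 4·-1 + 9·-1 + 17·2 + 1·-1.

42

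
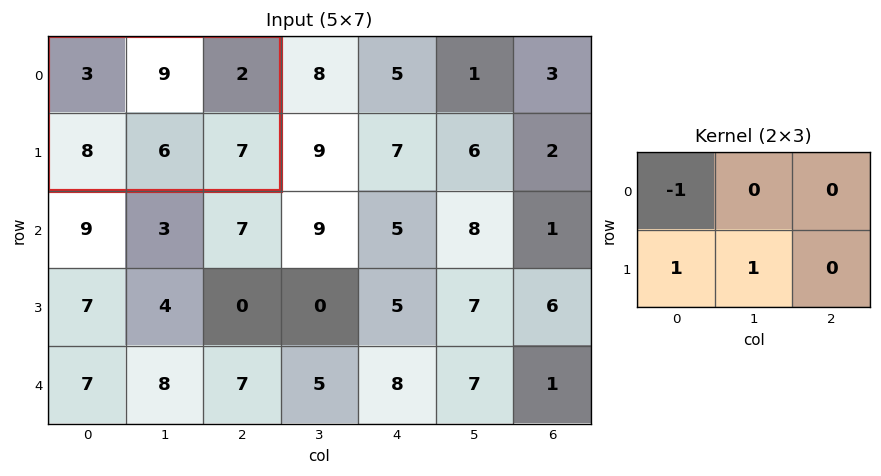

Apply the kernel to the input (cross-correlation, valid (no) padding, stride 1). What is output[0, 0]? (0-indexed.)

The receptive field on the input at this output position is [3 9 2 / 8 6 7]. Elementwise product with the kernel and sum: 3·-1 + 8·1 + 6·1.

11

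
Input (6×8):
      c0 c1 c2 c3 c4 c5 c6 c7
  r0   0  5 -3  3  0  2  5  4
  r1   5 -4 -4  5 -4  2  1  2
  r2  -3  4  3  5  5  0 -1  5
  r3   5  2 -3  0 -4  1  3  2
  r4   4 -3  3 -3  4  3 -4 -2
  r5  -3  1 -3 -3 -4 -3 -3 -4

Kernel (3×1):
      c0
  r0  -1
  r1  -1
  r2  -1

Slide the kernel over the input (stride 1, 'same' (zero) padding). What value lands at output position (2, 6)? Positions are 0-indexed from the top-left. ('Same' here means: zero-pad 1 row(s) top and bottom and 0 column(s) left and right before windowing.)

-3

The receptive field on the zero-padded input at this output position is [1 / -1 / 3]. Elementwise product with the kernel and sum: 1·-1 + -1·-1 + 3·-1.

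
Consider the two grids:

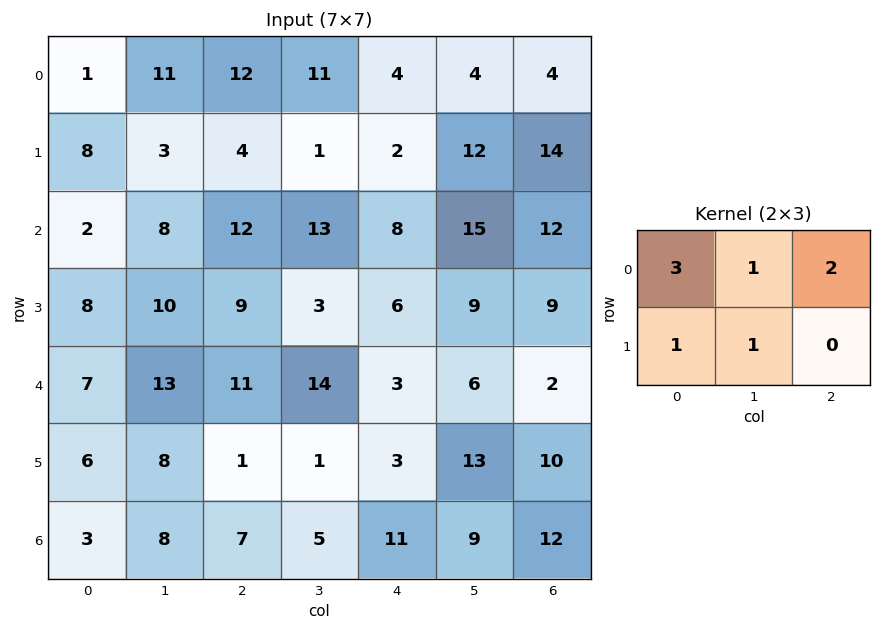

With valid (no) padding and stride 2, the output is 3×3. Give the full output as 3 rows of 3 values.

49 60 38
56 77 78
70 55 35

Output[0,0]: The receptive field on the input at this output position is [1 11 12 / 8 3 4]. Elementwise product with the kernel and sum: 1·3 + 11·1 + 12·2 + 8·1 + 3·1.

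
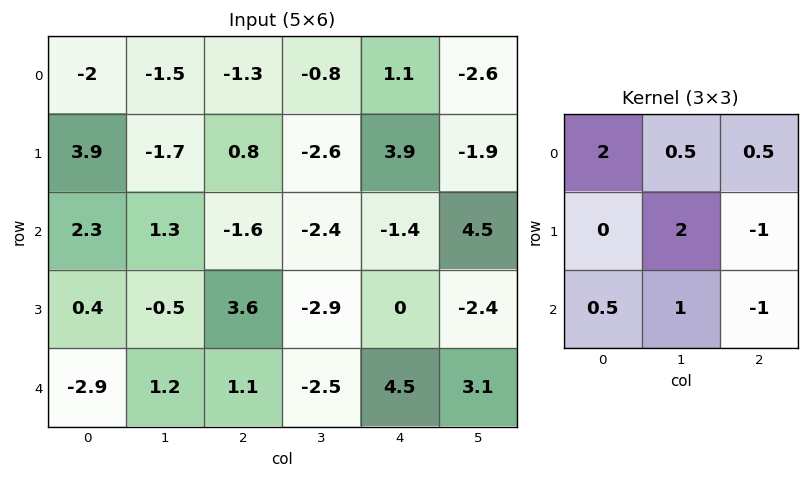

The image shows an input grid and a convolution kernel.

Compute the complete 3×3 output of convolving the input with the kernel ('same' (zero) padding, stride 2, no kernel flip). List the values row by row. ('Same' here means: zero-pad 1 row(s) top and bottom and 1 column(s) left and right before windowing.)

3.1 0.75 9.3
5.3 1.15 -10.55
-7.05 4.05 -1.1

Output[0,0]: The receptive field on the zero-padded input at this output position is [0 0 0 / 0 -2 -1.5 / 0 3.9 -1.7]. Elementwise product with the kernel and sum: 0·2 + 0·0.5 + 0·0.5 + -2·2 + -1.5·-1 + 0·0.5 + 3.9·1 + -1.7·-1.
Output[0,1]: The receptive field on the zero-padded input at this output position is [0 0 0 / -1.5 -1.3 -0.8 / -1.7 0.8 -2.6]. Elementwise product with the kernel and sum: 0·2 + 0·0.5 + 0·0.5 + -1.3·2 + -0.8·-1 + -1.7·0.5 + 0.8·1 + -2.6·-1.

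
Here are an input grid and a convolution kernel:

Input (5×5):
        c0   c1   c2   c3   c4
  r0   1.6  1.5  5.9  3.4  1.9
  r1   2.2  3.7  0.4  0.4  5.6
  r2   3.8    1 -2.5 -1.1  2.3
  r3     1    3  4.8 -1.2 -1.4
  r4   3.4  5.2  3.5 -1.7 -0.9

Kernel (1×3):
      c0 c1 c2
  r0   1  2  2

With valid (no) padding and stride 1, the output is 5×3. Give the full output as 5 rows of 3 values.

Output[0,0]: The receptive field on the input at this output position is [1.6 1.5 5.9]. Elementwise product with the kernel and sum: 1.6·1 + 1.5·2 + 5.9·2.
Output[0,1]: The receptive field on the input at this output position is [1.5 5.9 3.4]. Elementwise product with the kernel and sum: 1.5·1 + 5.9·2 + 3.4·2.

16.4 20.1 16.5
10.4 5.3 12.4
0.8 -6.2 -0.1
16.6 10.2 -0.4
20.8 8.8 -1.7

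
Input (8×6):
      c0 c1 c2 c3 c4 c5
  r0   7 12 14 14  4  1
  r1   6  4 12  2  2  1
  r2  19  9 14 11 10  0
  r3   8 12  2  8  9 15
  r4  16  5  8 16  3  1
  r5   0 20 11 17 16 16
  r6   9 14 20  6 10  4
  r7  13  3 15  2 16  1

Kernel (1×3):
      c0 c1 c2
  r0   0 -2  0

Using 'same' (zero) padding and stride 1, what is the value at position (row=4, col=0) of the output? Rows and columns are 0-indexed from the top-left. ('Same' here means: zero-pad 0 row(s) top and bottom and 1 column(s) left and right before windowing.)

The receptive field on the zero-padded input at this output position is [0 16 5]. Elementwise product with the kernel and sum: 16·-2.

-32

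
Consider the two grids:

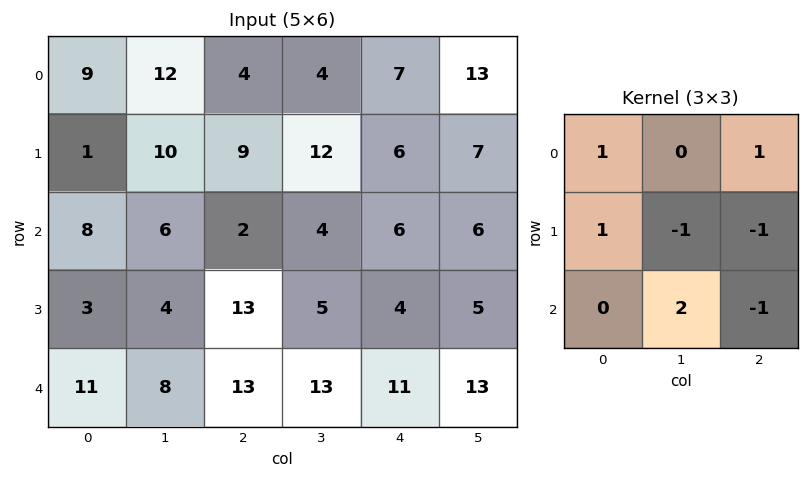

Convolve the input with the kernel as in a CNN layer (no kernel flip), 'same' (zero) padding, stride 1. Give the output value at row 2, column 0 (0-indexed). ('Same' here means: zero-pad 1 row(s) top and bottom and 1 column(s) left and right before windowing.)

The receptive field on the zero-padded input at this output position is [0 1 10 / 0 8 6 / 0 3 4]. Elementwise product with the kernel and sum: 0·1 + 10·1 + 0·1 + 8·-1 + 6·-1 + 3·2 + 4·-1.

-2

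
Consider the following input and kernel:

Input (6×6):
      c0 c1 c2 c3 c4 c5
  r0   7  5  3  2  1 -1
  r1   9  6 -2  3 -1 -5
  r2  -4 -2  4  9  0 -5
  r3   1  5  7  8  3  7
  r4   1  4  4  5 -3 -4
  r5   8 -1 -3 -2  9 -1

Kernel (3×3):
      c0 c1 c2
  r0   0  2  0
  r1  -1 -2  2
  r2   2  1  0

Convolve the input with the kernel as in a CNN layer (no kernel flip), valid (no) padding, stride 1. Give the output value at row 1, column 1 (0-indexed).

25

The receptive field on the input at this output position is [6 -2 3 / -2 4 9 / 5 7 8]. Elementwise product with the kernel and sum: -2·2 + -2·-1 + 4·-2 + 9·2 + 5·2 + 7·1.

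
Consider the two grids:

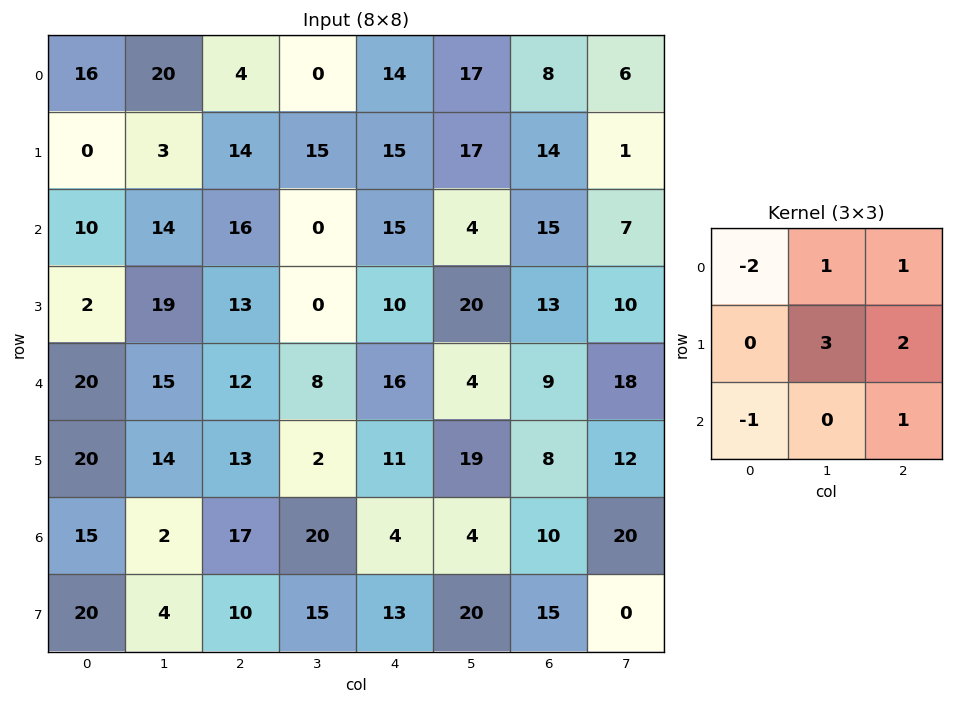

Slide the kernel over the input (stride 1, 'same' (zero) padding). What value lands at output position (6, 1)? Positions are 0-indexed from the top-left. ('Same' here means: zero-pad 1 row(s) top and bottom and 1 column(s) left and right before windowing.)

The receptive field on the zero-padded input at this output position is [20 14 13 / 15 2 17 / 20 4 10]. Elementwise product with the kernel and sum: 20·-2 + 14·1 + 13·1 + 2·3 + 17·2 + 20·-1 + 10·1.

17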